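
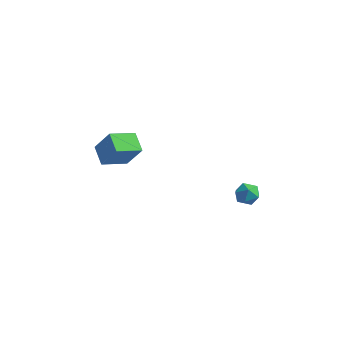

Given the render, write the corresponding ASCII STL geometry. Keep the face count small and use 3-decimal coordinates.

solid 
facet normal 0.135 0.164 0.977
outer loop
vertex 4.295 3.348 -3.009
vertex 3.501 2.975 -2.837
vertex 4.238 2.47 -2.854
endloop
endfacet
facet normal 0.760 0.065 0.647
outer loop
vertex 4.295 3.348 -3.009
vertex 4.238 2.47 -2.854
vertex 4.767 2.775 -3.506
endloop
endfacet
facet normal 0.819 0.558 0.134
outer loop
vertex 4.295 3.348 -3.009
vertex 4.767 2.775 -3.506
vertex 4.357 3.469 -3.893
endloop
endfacet
facet normal 0.229 0.962 0.148
outer loop
vertex 4.295 3.348 -3.009
vertex 4.357 3.469 -3.893
vertex 3.574 3.592 -3.479
endloop
endfacet
facet normal -0.193 0.718 0.668
outer loop
vertex 4.295 3.348 -3.009
vertex 3.574 3.592 -3.479
vertex 3.501 2.975 -2.837
endloop
endfacet
facet normal 0.745 -0.576 0.335
outer loop
vertex 4.767 2.775 -3.506
vertex 4.238 2.47 -2.854
vertex 4.266 2.048 -3.641
endloop
endfacet
facet normal -0.265 -0.416 0.870
outer loop
vertex 4.238 2.47 -2.854
vertex 3.501 2.975 -2.837
vertex 3.483 2.171 -3.227
endloop
endfacet
facet normal -0.796 0.479 0.370
outer loop
vertex 3.501 2.975 -2.837
vertex 3.574 3.592 -3.479
vertex 3.073 2.865 -3.614
endloop
endfacet
facet normal -0.113 0.874 -0.473
outer loop
vertex 3.574 3.592 -3.479
vertex 4.357 3.469 -3.893
vertex 3.602 3.17 -4.266
endloop
endfacet
facet normal 0.841 0.221 -0.494
outer loop
vertex 4.357 3.469 -3.893
vertex 4.767 2.775 -3.506
vertex 4.339 2.665 -4.283
endloop
endfacet
facet normal -0.229 -0.962 -0.148
outer loop
vertex 3.545 2.292 -4.111
vertex 4.266 2.048 -3.641
vertex 3.483 2.171 -3.227
endloop
endfacet
facet normal -0.819 -0.558 -0.134
outer loop
vertex 3.545 2.292 -4.111
vertex 3.483 2.171 -3.227
vertex 3.073 2.865 -3.614
endloop
endfacet
facet normal -0.760 -0.065 -0.647
outer loop
vertex 3.545 2.292 -4.111
vertex 3.073 2.865 -3.614
vertex 3.602 3.17 -4.266
endloop
endfacet
facet normal -0.135 -0.164 -0.977
outer loop
vertex 3.545 2.292 -4.111
vertex 3.602 3.17 -4.266
vertex 4.339 2.665 -4.283
endloop
endfacet
facet normal 0.193 -0.718 -0.668
outer loop
vertex 3.545 2.292 -4.111
vertex 4.339 2.665 -4.283
vertex 4.266 2.048 -3.641
endloop
endfacet
facet normal 0.113 -0.874 0.473
outer loop
vertex 3.483 2.171 -3.227
vertex 4.266 2.048 -3.641
vertex 4.238 2.47 -2.854
endloop
endfacet
facet normal -0.841 -0.221 0.494
outer loop
vertex 3.073 2.865 -3.614
vertex 3.483 2.171 -3.227
vertex 3.501 2.975 -2.837
endloop
endfacet
facet normal -0.745 0.576 -0.335
outer loop
vertex 3.602 3.17 -4.266
vertex 3.073 2.865 -3.614
vertex 3.574 3.592 -3.479
endloop
endfacet
facet normal 0.265 0.416 -0.870
outer loop
vertex 4.339 2.665 -4.283
vertex 3.602 3.17 -4.266
vertex 4.357 3.469 -3.893
endloop
endfacet
facet normal 0.796 -0.479 -0.370
outer loop
vertex 4.266 2.048 -3.641
vertex 4.339 2.665 -4.283
vertex 4.767 2.775 -3.506
endloop
endfacet
facet normal -0.711 0.499 0.496
outer loop
vertex -4.27 -0.047 0.288
vertex -3.513 1.565 -0.248
vertex -5.44 -0.052 -1.383
endloop
endfacet
facet normal -0.407 -0.867 0.288
outer loop
vertex -4.367 -0.805 -2.132
vertex -4.27 -0.047 0.288
vertex -5.44 -0.052 -1.383
endloop
endfacet
facet normal -0.711 0.499 0.496
outer loop
vertex -5.44 -0.052 -1.383
vertex -3.513 1.565 -0.248
vertex -4.683 1.56 -1.919
endloop
endfacet
facet normal -0.574 -0.003 -0.819
outer loop
vertex -4.683 1.56 -1.919
vertex -4.367 -0.805 -2.132
vertex -5.44 -0.052 -1.383
endloop
endfacet
facet normal 0.574 0.003 0.819
outer loop
vertex -4.27 -0.047 0.288
vertex -2.44 0.812 -0.997
vertex -3.513 1.565 -0.248
endloop
endfacet
facet normal -0.407 -0.867 0.288
outer loop
vertex -3.197 -0.8 -0.461
vertex -4.27 -0.047 0.288
vertex -4.367 -0.805 -2.132
endloop
endfacet
facet normal 0.574 0.003 0.819
outer loop
vertex -3.197 -0.8 -0.461
vertex -2.44 0.812 -0.997
vertex -4.27 -0.047 0.288
endloop
endfacet
facet normal 0.407 0.867 -0.288
outer loop
vertex -3.513 1.565 -0.248
vertex -2.44 0.812 -0.997
vertex -4.683 1.56 -1.919
endloop
endfacet
facet normal -0.574 -0.003 -0.819
outer loop
vertex -3.61 0.807 -2.668
vertex -4.367 -0.805 -2.132
vertex -4.683 1.56 -1.919
endloop
endfacet
facet normal 0.407 0.867 -0.288
outer loop
vertex -4.683 1.56 -1.919
vertex -2.44 0.812 -0.997
vertex -3.61 0.807 -2.668
endloop
endfacet
facet normal 0.711 -0.499 -0.496
outer loop
vertex -3.61 0.807 -2.668
vertex -3.197 -0.8 -0.461
vertex -4.367 -0.805 -2.132
endloop
endfacet
facet normal 0.711 -0.499 -0.496
outer loop
vertex -2.44 0.812 -0.997
vertex -3.197 -0.8 -0.461
vertex -3.61 0.807 -2.668
endloop
endfacet

endsolid


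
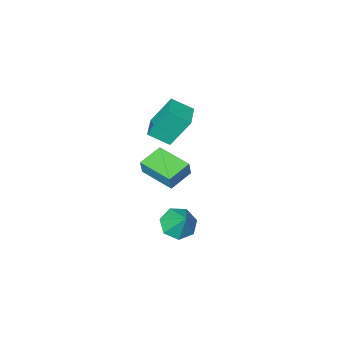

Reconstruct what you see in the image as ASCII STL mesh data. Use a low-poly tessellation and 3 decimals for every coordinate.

solid 
facet normal -0.408 0.315 0.857
outer loop
vertex 1.255 -4.478 4.442
vertex 2.032 -3.525 4.462
vertex 0.497 -3.847 3.849
endloop
endfacet
facet normal -0.632 -0.775 -0.017
outer loop
vertex 1.208 -4.395 2.358
vertex 1.255 -4.478 4.442
vertex 0.497 -3.847 3.849
endloop
endfacet
facet normal -0.408 0.315 0.857
outer loop
vertex 0.497 -3.847 3.849
vertex 2.032 -3.525 4.462
vertex 1.275 -2.894 3.869
endloop
endfacet
facet normal -0.658 0.548 -0.516
outer loop
vertex 1.275 -2.894 3.869
vertex 1.208 -4.395 2.358
vertex 0.497 -3.847 3.849
endloop
endfacet
facet normal 0.659 -0.548 0.516
outer loop
vertex 1.255 -4.478 4.442
vertex 2.743 -4.073 2.971
vertex 2.032 -3.525 4.462
endloop
endfacet
facet normal -0.633 -0.774 -0.017
outer loop
vertex 1.965 -5.026 2.951
vertex 1.255 -4.478 4.442
vertex 1.208 -4.395 2.358
endloop
endfacet
facet normal 0.659 -0.548 0.515
outer loop
vertex 1.965 -5.026 2.951
vertex 2.743 -4.073 2.971
vertex 1.255 -4.478 4.442
endloop
endfacet
facet normal 0.632 0.774 0.017
outer loop
vertex 2.032 -3.525 4.462
vertex 2.743 -4.073 2.971
vertex 1.275 -2.894 3.869
endloop
endfacet
facet normal -0.659 0.548 -0.515
outer loop
vertex 1.985 -3.442 2.378
vertex 1.208 -4.395 2.358
vertex 1.275 -2.894 3.869
endloop
endfacet
facet normal 0.632 0.775 0.016
outer loop
vertex 1.275 -2.894 3.869
vertex 2.743 -4.073 2.971
vertex 1.985 -3.442 2.378
endloop
endfacet
facet normal 0.408 -0.315 -0.857
outer loop
vertex 1.985 -3.442 2.378
vertex 1.965 -5.026 2.951
vertex 1.208 -4.395 2.358
endloop
endfacet
facet normal 0.408 -0.315 -0.857
outer loop
vertex 2.743 -4.073 2.971
vertex 1.965 -5.026 2.951
vertex 1.985 -3.442 2.378
endloop
endfacet
facet normal -0.944 -0.219 0.248
outer loop
vertex 1.651 -4.793 1.134
vertex 1.217 -3.117 0.961
vertex 1.475 -4.919 0.354
endloop
endfacet
facet normal 0.250 -0.963 0.099
outer loop
vertex 2.663 -4.643 0.039
vertex 1.651 -4.793 1.134
vertex 1.475 -4.919 0.354
endloop
endfacet
facet normal -0.943 -0.219 0.249
outer loop
vertex 1.475 -4.919 0.354
vertex 1.217 -3.117 0.961
vertex 1.04 -3.243 0.18
endloop
endfacet
facet normal -0.219 -0.157 -0.963
outer loop
vertex 1.04 -3.243 0.18
vertex 2.663 -4.643 0.039
vertex 1.475 -4.919 0.354
endloop
endfacet
facet normal 0.219 0.156 0.963
outer loop
vertex 1.651 -4.793 1.134
vertex 2.405 -2.841 0.646
vertex 1.217 -3.117 0.961
endloop
endfacet
facet normal 0.250 -0.963 0.099
outer loop
vertex 2.84 -4.517 0.82
vertex 1.651 -4.793 1.134
vertex 2.663 -4.643 0.039
endloop
endfacet
facet normal 0.218 0.157 0.963
outer loop
vertex 2.84 -4.517 0.82
vertex 2.405 -2.841 0.646
vertex 1.651 -4.793 1.134
endloop
endfacet
facet normal -0.250 0.963 -0.099
outer loop
vertex 1.217 -3.117 0.961
vertex 2.405 -2.841 0.646
vertex 1.04 -3.243 0.18
endloop
endfacet
facet normal -0.218 -0.156 -0.963
outer loop
vertex 2.229 -2.967 -0.134
vertex 2.663 -4.643 0.039
vertex 1.04 -3.243 0.18
endloop
endfacet
facet normal -0.250 0.963 -0.099
outer loop
vertex 1.04 -3.243 0.18
vertex 2.405 -2.841 0.646
vertex 2.229 -2.967 -0.134
endloop
endfacet
facet normal 0.943 0.219 -0.249
outer loop
vertex 2.229 -2.967 -0.134
vertex 2.84 -4.517 0.82
vertex 2.663 -4.643 0.039
endloop
endfacet
facet normal 0.944 0.219 -0.248
outer loop
vertex 2.405 -2.841 0.646
vertex 2.84 -4.517 0.82
vertex 2.229 -2.967 -0.134
endloop
endfacet
facet normal -0.108 -0.624 -0.774
outer loop
vertex 2.506 -1.955 -2.79
vertex 2.145 -2.538 -2.27
vertex 1.764 -1.912 -2.721
endloop
endfacet
facet normal 0.042 0.985 -0.165
outer loop
vertex 2.506 -1.955 -2.79
vertex 1.764 -1.912 -2.721
vertex 2.295 -1.682 -1.21
endloop
endfacet
facet normal -0.110 -0.624 -0.774
outer loop
vertex 1.764 -1.912 -2.721
vertex 2.145 -2.538 -2.27
vertex 1.309 -2.34 -2.311
endloop
endfacet
facet normal -0.630 0.770 0.104
outer loop
vertex 1.764 -1.912 -2.721
vertex 1.309 -2.34 -2.311
vertex 2.295 -1.682 -1.21
endloop
endfacet
facet normal -0.110 -0.624 -0.774
outer loop
vertex 1.309 -2.34 -2.311
vertex 2.145 -2.538 -2.27
vertex 1.485 -2.917 -1.871
endloop
endfacet
facet normal -0.787 0.204 0.583
outer loop
vertex 1.309 -2.34 -2.311
vertex 1.485 -2.917 -1.871
vertex 2.295 -1.682 -1.21
endloop
endfacet
facet normal -0.109 -0.624 -0.774
outer loop
vertex 1.485 -2.917 -1.871
vertex 2.145 -2.538 -2.27
vertex 2.157 -3.208 -1.731
endloop
endfacet
facet normal -0.311 -0.282 0.908
outer loop
vertex 1.485 -2.917 -1.871
vertex 2.157 -3.208 -1.731
vertex 2.295 -1.682 -1.21
endloop
endfacet
facet normal -0.109 -0.624 -0.774
outer loop
vertex 2.157 -3.208 -1.731
vertex 2.145 -2.538 -2.27
vertex 2.821 -2.994 -1.997
endloop
endfacet
facet normal 0.440 -0.326 0.837
outer loop
vertex 2.157 -3.208 -1.731
vertex 2.821 -2.994 -1.997
vertex 2.295 -1.682 -1.21
endloop
endfacet
facet normal -0.109 -0.624 -0.774
outer loop
vertex 2.821 -2.994 -1.997
vertex 2.145 -2.538 -2.27
vertex 2.976 -2.437 -2.468
endloop
endfacet
facet normal 0.900 0.107 0.423
outer loop
vertex 2.821 -2.994 -1.997
vertex 2.976 -2.437 -2.468
vertex 2.295 -1.682 -1.21
endloop
endfacet
facet normal -0.109 -0.623 -0.774
outer loop
vertex 2.976 -2.437 -2.468
vertex 2.145 -2.538 -2.27
vertex 2.506 -1.955 -2.79
endloop
endfacet
facet normal 0.723 0.690 -0.023
outer loop
vertex 2.976 -2.437 -2.468
vertex 2.506 -1.955 -2.79
vertex 2.295 -1.682 -1.21
endloop
endfacet

endsolid


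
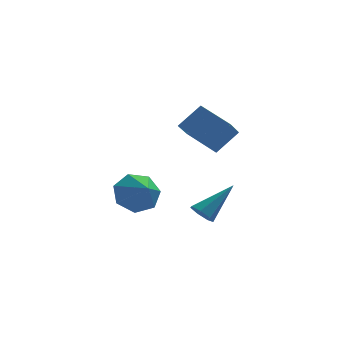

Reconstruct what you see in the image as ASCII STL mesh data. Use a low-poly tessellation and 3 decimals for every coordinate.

solid 
facet normal -0.666 -0.392 -0.635
outer loop
vertex 1.425 1.513 -2.061
vertex 0.978 1.692 -1.703
vertex 1.235 1.989 -2.156
endloop
endfacet
facet normal 0.807 0.212 -0.551
outer loop
vertex 1.425 1.513 -2.061
vertex 1.235 1.989 -2.156
vertex 2.262 2.448 -0.477
endloop
endfacet
facet normal -0.666 -0.392 -0.635
outer loop
vertex 1.235 1.989 -2.156
vertex 0.978 1.692 -1.703
vertex 0.852 2.241 -1.91
endloop
endfacet
facet normal 0.297 0.859 -0.417
outer loop
vertex 1.235 1.989 -2.156
vertex 0.852 2.241 -1.91
vertex 2.262 2.448 -0.477
endloop
endfacet
facet normal -0.665 -0.392 -0.636
outer loop
vertex 0.852 2.241 -1.91
vertex 0.978 1.692 -1.703
vertex 0.563 2.079 -1.508
endloop
endfacet
facet normal -0.302 0.940 0.161
outer loop
vertex 0.852 2.241 -1.91
vertex 0.563 2.079 -1.508
vertex 2.262 2.448 -0.477
endloop
endfacet
facet normal -0.665 -0.393 -0.635
outer loop
vertex 0.563 2.079 -1.508
vertex 0.978 1.692 -1.703
vertex 0.587 1.626 -1.253
endloop
endfacet
facet normal -0.538 0.392 0.746
outer loop
vertex 0.563 2.079 -1.508
vertex 0.587 1.626 -1.253
vertex 2.262 2.448 -0.477
endloop
endfacet
facet normal -0.666 -0.390 -0.636
outer loop
vertex 0.587 1.626 -1.253
vertex 0.978 1.692 -1.703
vertex 0.904 1.222 -1.337
endloop
endfacet
facet normal -0.234 -0.371 0.899
outer loop
vertex 0.587 1.626 -1.253
vertex 0.904 1.222 -1.337
vertex 2.262 2.448 -0.477
endloop
endfacet
facet normal -0.665 -0.391 -0.636
outer loop
vertex 0.904 1.222 -1.337
vertex 0.978 1.692 -1.703
vertex 1.277 1.172 -1.696
endloop
endfacet
facet normal 0.381 -0.775 0.504
outer loop
vertex 0.904 1.222 -1.337
vertex 1.277 1.172 -1.696
vertex 2.262 2.448 -0.477
endloop
endfacet
facet normal -0.666 -0.391 -0.635
outer loop
vertex 1.277 1.172 -1.696
vertex 0.978 1.692 -1.703
vertex 1.425 1.513 -2.061
endloop
endfacet
facet normal 0.844 -0.517 -0.141
outer loop
vertex 1.277 1.172 -1.696
vertex 1.425 1.513 -2.061
vertex 2.262 2.448 -0.477
endloop
endfacet
facet normal -0.666 -0.276 -0.693
outer loop
vertex 1.106 -0.116 2.658
vertex 0.029 0.79 3.332
vertex 1.492 0.925 1.873
endloop
endfacet
facet normal 0.690 -0.581 -0.431
outer loop
vertex 2.371 1.29 2.788
vertex 1.106 -0.116 2.658
vertex 1.492 0.925 1.873
endloop
endfacet
facet normal -0.666 -0.276 -0.693
outer loop
vertex 1.492 0.925 1.873
vertex 0.029 0.79 3.332
vertex 0.415 1.832 2.547
endloop
endfacet
facet normal 0.283 0.766 -0.578
outer loop
vertex 0.415 1.832 2.547
vertex 2.371 1.29 2.788
vertex 1.492 0.925 1.873
endloop
endfacet
facet normal -0.283 -0.766 0.577
outer loop
vertex 1.106 -0.116 2.658
vertex 0.908 1.155 4.247
vertex 0.029 0.79 3.332
endloop
endfacet
facet normal 0.690 -0.581 -0.432
outer loop
vertex 1.985 0.248 3.573
vertex 1.106 -0.116 2.658
vertex 2.371 1.29 2.788
endloop
endfacet
facet normal -0.284 -0.766 0.577
outer loop
vertex 1.985 0.248 3.573
vertex 0.908 1.155 4.247
vertex 1.106 -0.116 2.658
endloop
endfacet
facet normal -0.690 0.581 0.431
outer loop
vertex 0.029 0.79 3.332
vertex 0.908 1.155 4.247
vertex 0.415 1.832 2.547
endloop
endfacet
facet normal 0.283 0.766 -0.577
outer loop
vertex 1.294 2.196 3.462
vertex 2.371 1.29 2.788
vertex 0.415 1.832 2.547
endloop
endfacet
facet normal -0.690 0.581 0.432
outer loop
vertex 0.415 1.832 2.547
vertex 0.908 1.155 4.247
vertex 1.294 2.196 3.462
endloop
endfacet
facet normal 0.666 0.276 0.693
outer loop
vertex 1.294 2.196 3.462
vertex 1.985 0.248 3.573
vertex 2.371 1.29 2.788
endloop
endfacet
facet normal 0.666 0.276 0.693
outer loop
vertex 0.908 1.155 4.247
vertex 1.985 0.248 3.573
vertex 1.294 2.196 3.462
endloop
endfacet
facet normal -0.337 0.797 -0.502
outer loop
vertex -1.042 2.268 0.109
vertex -1.527 1.664 -0.524
vertex -1.856 2.064 0.332
endloop
endfacet
facet normal 0.264 0.001 0.965
outer loop
vertex -1.042 2.268 0.109
vertex -1.856 2.064 0.332
vertex -1.093 0.636 0.124
endloop
endfacet
facet normal -0.337 0.796 -0.502
outer loop
vertex -1.856 2.064 0.332
vertex -1.527 1.664 -0.524
vertex -2.422 1.559 -0.089
endloop
endfacet
facet normal -0.363 -0.322 0.874
outer loop
vertex -1.856 2.064 0.332
vertex -2.422 1.559 -0.089
vertex -1.093 0.636 0.124
endloop
endfacet
facet normal -0.337 0.797 -0.501
outer loop
vertex -2.422 1.559 -0.089
vertex -1.527 1.664 -0.524
vertex -2.315 1.133 -0.838
endloop
endfacet
facet normal -0.572 -0.745 0.342
outer loop
vertex -2.422 1.559 -0.089
vertex -2.315 1.133 -0.838
vertex -1.093 0.636 0.124
endloop
endfacet
facet normal -0.337 0.797 -0.502
outer loop
vertex -2.315 1.133 -0.838
vertex -1.527 1.664 -0.524
vertex -1.614 1.107 -1.35
endloop
endfacet
facet normal -0.204 -0.951 -0.232
outer loop
vertex -2.315 1.133 -0.838
vertex -1.614 1.107 -1.35
vertex -1.093 0.636 0.124
endloop
endfacet
facet normal -0.337 0.797 -0.502
outer loop
vertex -1.614 1.107 -1.35
vertex -1.527 1.664 -0.524
vertex -0.849 1.5 -1.24
endloop
endfacet
facet normal 0.462 -0.784 -0.414
outer loop
vertex -1.614 1.107 -1.35
vertex -0.849 1.5 -1.24
vertex -1.093 0.636 0.124
endloop
endfacet
facet normal -0.337 0.797 -0.502
outer loop
vertex -0.849 1.5 -1.24
vertex -1.527 1.664 -0.524
vertex -0.594 2.017 -0.59
endloop
endfacet
facet normal 0.926 -0.370 -0.069
outer loop
vertex -0.849 1.5 -1.24
vertex -0.594 2.017 -0.59
vertex -1.093 0.636 0.124
endloop
endfacet
facet normal -0.337 0.797 -0.502
outer loop
vertex -0.594 2.017 -0.59
vertex -1.527 1.664 -0.524
vertex -1.042 2.268 0.109
endloop
endfacet
facet normal 0.838 -0.021 0.545
outer loop
vertex -0.594 2.017 -0.59
vertex -1.042 2.268 0.109
vertex -1.093 0.636 0.124
endloop
endfacet

endsolid


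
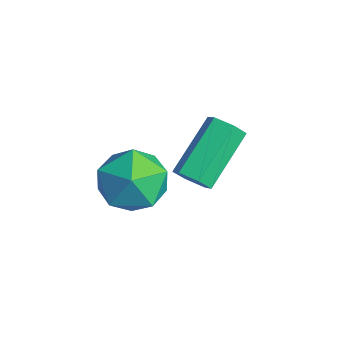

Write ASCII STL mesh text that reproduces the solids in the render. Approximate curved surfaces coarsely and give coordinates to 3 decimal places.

solid 
facet normal 0.114 0.991 0.070
outer loop
vertex 2.627 1.319 1.948
vertex 1.83 1.357 2.711
vertex 2.88 1.214 3.018
endloop
endfacet
facet normal 0.730 0.675 -0.106
outer loop
vertex 2.627 1.319 1.948
vertex 2.88 1.214 3.018
vertex 3.369 0.567 2.268
endloop
endfacet
facet normal 0.626 0.315 -0.713
outer loop
vertex 2.627 1.319 1.948
vertex 3.369 0.567 2.268
vertex 2.621 0.311 1.498
endloop
endfacet
facet normal -0.053 0.407 -0.912
outer loop
vertex 2.627 1.319 1.948
vertex 2.621 0.311 1.498
vertex 1.669 0.8 1.772
endloop
endfacet
facet normal -0.369 0.826 -0.427
outer loop
vertex 2.627 1.319 1.948
vertex 1.669 0.8 1.772
vertex 1.83 1.357 2.711
endloop
endfacet
facet normal 0.891 0.204 0.405
outer loop
vertex 3.369 0.567 2.268
vertex 2.88 1.214 3.018
vertex 3.031 0.14 3.228
endloop
endfacet
facet normal -0.105 0.715 0.691
outer loop
vertex 2.88 1.214 3.018
vertex 1.83 1.357 2.711
vertex 2.079 0.629 3.502
endloop
endfacet
facet normal -0.887 0.447 -0.113
outer loop
vertex 1.83 1.357 2.711
vertex 1.669 0.8 1.772
vertex 1.331 0.373 2.732
endloop
endfacet
facet normal -0.376 -0.228 -0.898
outer loop
vertex 1.669 0.8 1.772
vertex 2.621 0.311 1.498
vertex 1.82 -0.274 1.982
endloop
endfacet
facet normal 0.724 -0.379 -0.577
outer loop
vertex 2.621 0.311 1.498
vertex 3.369 0.567 2.268
vertex 2.87 -0.417 2.289
endloop
endfacet
facet normal 0.053 -0.407 0.912
outer loop
vertex 2.073 -0.379 3.052
vertex 3.031 0.14 3.228
vertex 2.079 0.629 3.502
endloop
endfacet
facet normal -0.626 -0.315 0.713
outer loop
vertex 2.073 -0.379 3.052
vertex 2.079 0.629 3.502
vertex 1.331 0.373 2.732
endloop
endfacet
facet normal -0.730 -0.675 0.106
outer loop
vertex 2.073 -0.379 3.052
vertex 1.331 0.373 2.732
vertex 1.82 -0.274 1.982
endloop
endfacet
facet normal -0.114 -0.991 -0.070
outer loop
vertex 2.073 -0.379 3.052
vertex 1.82 -0.274 1.982
vertex 2.87 -0.417 2.289
endloop
endfacet
facet normal 0.369 -0.826 0.427
outer loop
vertex 2.073 -0.379 3.052
vertex 2.87 -0.417 2.289
vertex 3.031 0.14 3.228
endloop
endfacet
facet normal 0.376 0.228 0.898
outer loop
vertex 2.079 0.629 3.502
vertex 3.031 0.14 3.228
vertex 2.88 1.214 3.018
endloop
endfacet
facet normal -0.724 0.379 0.577
outer loop
vertex 1.331 0.373 2.732
vertex 2.079 0.629 3.502
vertex 1.83 1.357 2.711
endloop
endfacet
facet normal -0.891 -0.204 -0.405
outer loop
vertex 1.82 -0.274 1.982
vertex 1.331 0.373 2.732
vertex 1.669 0.8 1.772
endloop
endfacet
facet normal 0.105 -0.715 -0.691
outer loop
vertex 2.87 -0.417 2.289
vertex 1.82 -0.274 1.982
vertex 2.621 0.311 1.498
endloop
endfacet
facet normal 0.887 -0.447 0.113
outer loop
vertex 3.031 0.14 3.228
vertex 2.87 -0.417 2.289
vertex 3.369 0.567 2.268
endloop
endfacet
facet normal 0.394 -0.724 -0.567
outer loop
vertex 2.859 2.12 2.19
vertex 2.399 2.158 1.822
vertex 2.878 2.49 1.731
endloop
endfacet
facet normal 0.918 0.289 0.271
outer loop
vertex 2.859 2.12 2.19
vertex 2.878 2.49 1.731
vertex 2.08 3.545 3.306
endloop
endfacet
facet normal 0.918 0.289 0.271
outer loop
vertex 2.08 3.545 3.306
vertex 2.878 2.49 1.731
vertex 2.099 3.915 2.847
endloop
endfacet
facet normal -0.396 0.723 0.566
outer loop
vertex 2.08 3.545 3.306
vertex 2.099 3.915 2.847
vertex 1.621 3.582 2.938
endloop
endfacet
facet normal 0.394 -0.724 -0.567
outer loop
vertex 2.878 2.49 1.731
vertex 2.399 2.158 1.822
vertex 2.418 2.528 1.363
endloop
endfacet
facet normal 0.487 0.688 -0.538
outer loop
vertex 2.878 2.49 1.731
vertex 2.418 2.528 1.363
vertex 2.099 3.915 2.847
endloop
endfacet
facet normal 0.487 0.688 -0.538
outer loop
vertex 2.099 3.915 2.847
vertex 2.418 2.528 1.363
vertex 1.64 3.952 2.479
endloop
endfacet
facet normal -0.396 0.723 0.566
outer loop
vertex 2.099 3.915 2.847
vertex 1.64 3.952 2.479
vertex 1.621 3.582 2.938
endloop
endfacet
facet normal 0.396 -0.723 -0.566
outer loop
vertex 2.418 2.528 1.363
vertex 2.399 2.158 1.822
vertex 1.94 2.195 1.454
endloop
endfacet
facet normal -0.432 0.398 -0.809
outer loop
vertex 2.418 2.528 1.363
vertex 1.94 2.195 1.454
vertex 1.64 3.952 2.479
endloop
endfacet
facet normal -0.430 0.399 -0.810
outer loop
vertex 1.64 3.952 2.479
vertex 1.94 2.195 1.454
vertex 1.161 3.62 2.57
endloop
endfacet
facet normal -0.394 0.724 0.567
outer loop
vertex 1.64 3.952 2.479
vertex 1.161 3.62 2.57
vertex 1.621 3.582 2.938
endloop
endfacet
facet normal 0.396 -0.723 -0.566
outer loop
vertex 1.94 2.195 1.454
vertex 2.399 2.158 1.822
vertex 1.921 1.825 1.913
endloop
endfacet
facet normal -0.918 -0.289 -0.271
outer loop
vertex 1.94 2.195 1.454
vertex 1.921 1.825 1.913
vertex 1.161 3.62 2.57
endloop
endfacet
facet normal -0.918 -0.289 -0.271
outer loop
vertex 1.161 3.62 2.57
vertex 1.921 1.825 1.913
vertex 1.142 3.25 3.029
endloop
endfacet
facet normal -0.394 0.724 0.567
outer loop
vertex 1.161 3.62 2.57
vertex 1.142 3.25 3.029
vertex 1.621 3.582 2.938
endloop
endfacet
facet normal 0.396 -0.723 -0.566
outer loop
vertex 1.921 1.825 1.913
vertex 2.399 2.158 1.822
vertex 2.38 1.788 2.281
endloop
endfacet
facet normal -0.487 -0.688 0.538
outer loop
vertex 1.921 1.825 1.913
vertex 2.38 1.788 2.281
vertex 1.142 3.25 3.029
endloop
endfacet
facet normal -0.487 -0.688 0.538
outer loop
vertex 1.142 3.25 3.029
vertex 2.38 1.788 2.281
vertex 1.602 3.212 3.397
endloop
endfacet
facet normal -0.394 0.724 0.567
outer loop
vertex 1.142 3.25 3.029
vertex 1.602 3.212 3.397
vertex 1.621 3.582 2.938
endloop
endfacet
facet normal 0.394 -0.724 -0.567
outer loop
vertex 2.38 1.788 2.281
vertex 2.399 2.158 1.822
vertex 2.859 2.12 2.19
endloop
endfacet
facet normal 0.430 -0.399 0.810
outer loop
vertex 2.38 1.788 2.281
vertex 2.859 2.12 2.19
vertex 1.602 3.212 3.397
endloop
endfacet
facet normal 0.431 -0.398 0.810
outer loop
vertex 1.602 3.212 3.397
vertex 2.859 2.12 2.19
vertex 2.08 3.545 3.306
endloop
endfacet
facet normal -0.396 0.723 0.566
outer loop
vertex 1.602 3.212 3.397
vertex 2.08 3.545 3.306
vertex 1.621 3.582 2.938
endloop
endfacet

endsolid


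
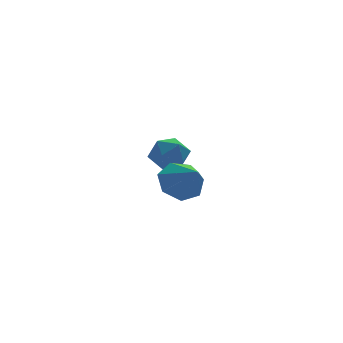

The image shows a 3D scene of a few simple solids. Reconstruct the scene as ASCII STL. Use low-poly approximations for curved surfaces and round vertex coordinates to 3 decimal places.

solid 
facet normal -0.186 0.775 -0.605
outer loop
vertex 2.765 -2.262 1.888
vertex 1.733 -2.428 1.992
vertex 2.36 -1.822 2.576
endloop
endfacet
facet normal 0.847 -0.047 0.529
outer loop
vertex 2.765 -2.262 1.888
vertex 2.36 -1.822 2.576
vertex 2.027 -3.652 2.948
endloop
endfacet
facet normal -0.185 0.775 -0.605
outer loop
vertex 2.36 -1.822 2.576
vertex 1.733 -2.428 1.992
vertex 1.484 -1.838 2.824
endloop
endfacet
facet normal 0.267 0.145 0.953
outer loop
vertex 2.36 -1.822 2.576
vertex 1.484 -1.838 2.824
vertex 2.027 -3.652 2.948
endloop
endfacet
facet normal -0.186 0.774 -0.605
outer loop
vertex 1.484 -1.838 2.824
vertex 1.733 -2.428 1.992
vertex 0.795 -2.299 2.445
endloop
endfacet
facet normal -0.443 -0.072 0.893
outer loop
vertex 1.484 -1.838 2.824
vertex 0.795 -2.299 2.445
vertex 2.027 -3.652 2.948
endloop
endfacet
facet normal -0.186 0.773 -0.606
outer loop
vertex 0.795 -2.299 2.445
vertex 1.733 -2.428 1.992
vertex 0.813 -2.858 1.726
endloop
endfacet
facet normal -0.747 -0.533 0.396
outer loop
vertex 0.795 -2.299 2.445
vertex 0.813 -2.858 1.726
vertex 2.027 -3.652 2.948
endloop
endfacet
facet normal -0.187 0.774 -0.605
outer loop
vertex 0.813 -2.858 1.726
vertex 1.733 -2.428 1.992
vertex 1.524 -3.093 1.206
endloop
endfacet
facet normal -0.417 -0.894 -0.166
outer loop
vertex 0.813 -2.858 1.726
vertex 1.524 -3.093 1.206
vertex 2.027 -3.652 2.948
endloop
endfacet
facet normal -0.185 0.774 -0.606
outer loop
vertex 1.524 -3.093 1.206
vertex 1.733 -2.428 1.992
vertex 2.392 -2.828 1.279
endloop
endfacet
facet normal 0.300 -0.880 -0.369
outer loop
vertex 1.524 -3.093 1.206
vertex 2.392 -2.828 1.279
vertex 2.027 -3.652 2.948
endloop
endfacet
facet normal -0.186 0.774 -0.606
outer loop
vertex 2.392 -2.828 1.279
vertex 1.733 -2.428 1.992
vertex 2.765 -2.262 1.888
endloop
endfacet
facet normal 0.862 -0.503 -0.060
outer loop
vertex 2.392 -2.828 1.279
vertex 2.765 -2.262 1.888
vertex 2.027 -3.652 2.948
endloop
endfacet
facet normal 0.083 0.014 0.996
outer loop
vertex 3.3 2.834 2.268
vertex 2.38 2.48 2.35
vertex 3.146 1.858 2.295
endloop
endfacet
facet normal 0.718 -0.094 0.690
outer loop
vertex 3.3 2.834 2.268
vertex 3.146 1.858 2.295
vertex 3.804 2.238 1.662
endloop
endfacet
facet normal 0.851 0.458 0.257
outer loop
vertex 3.3 2.834 2.268
vertex 3.804 2.238 1.662
vertex 3.444 3.095 1.326
endloop
endfacet
facet normal 0.298 0.907 0.297
outer loop
vertex 3.3 2.834 2.268
vertex 3.444 3.095 1.326
vertex 2.564 3.245 1.751
endloop
endfacet
facet normal -0.176 0.633 0.754
outer loop
vertex 3.3 2.834 2.268
vertex 2.564 3.245 1.751
vertex 2.38 2.48 2.35
endloop
endfacet
facet normal 0.672 -0.682 0.289
outer loop
vertex 3.804 2.238 1.662
vertex 3.146 1.858 2.295
vertex 3.196 1.515 1.369
endloop
endfacet
facet normal -0.356 -0.507 0.785
outer loop
vertex 3.146 1.858 2.295
vertex 2.38 2.48 2.35
vertex 2.316 1.665 1.794
endloop
endfacet
facet normal -0.776 0.494 0.392
outer loop
vertex 2.38 2.48 2.35
vertex 2.564 3.245 1.751
vertex 1.956 2.522 1.458
endloop
endfacet
facet normal -0.008 0.938 -0.348
outer loop
vertex 2.564 3.245 1.751
vertex 3.444 3.095 1.326
vertex 2.614 2.902 0.825
endloop
endfacet
facet normal 0.887 0.211 -0.412
outer loop
vertex 3.444 3.095 1.326
vertex 3.804 2.238 1.662
vertex 3.38 2.28 0.77
endloop
endfacet
facet normal -0.298 -0.907 -0.297
outer loop
vertex 2.46 1.926 0.852
vertex 3.196 1.515 1.369
vertex 2.316 1.665 1.794
endloop
endfacet
facet normal -0.851 -0.458 -0.257
outer loop
vertex 2.46 1.926 0.852
vertex 2.316 1.665 1.794
vertex 1.956 2.522 1.458
endloop
endfacet
facet normal -0.718 0.094 -0.690
outer loop
vertex 2.46 1.926 0.852
vertex 1.956 2.522 1.458
vertex 2.614 2.902 0.825
endloop
endfacet
facet normal -0.083 -0.014 -0.996
outer loop
vertex 2.46 1.926 0.852
vertex 2.614 2.902 0.825
vertex 3.38 2.28 0.77
endloop
endfacet
facet normal 0.176 -0.633 -0.754
outer loop
vertex 2.46 1.926 0.852
vertex 3.38 2.28 0.77
vertex 3.196 1.515 1.369
endloop
endfacet
facet normal 0.008 -0.938 0.348
outer loop
vertex 2.316 1.665 1.794
vertex 3.196 1.515 1.369
vertex 3.146 1.858 2.295
endloop
endfacet
facet normal -0.887 -0.211 0.412
outer loop
vertex 1.956 2.522 1.458
vertex 2.316 1.665 1.794
vertex 2.38 2.48 2.35
endloop
endfacet
facet normal -0.672 0.682 -0.289
outer loop
vertex 2.614 2.902 0.825
vertex 1.956 2.522 1.458
vertex 2.564 3.245 1.751
endloop
endfacet
facet normal 0.356 0.507 -0.785
outer loop
vertex 3.38 2.28 0.77
vertex 2.614 2.902 0.825
vertex 3.444 3.095 1.326
endloop
endfacet
facet normal 0.776 -0.494 -0.392
outer loop
vertex 3.196 1.515 1.369
vertex 3.38 2.28 0.77
vertex 3.804 2.238 1.662
endloop
endfacet

endsolid


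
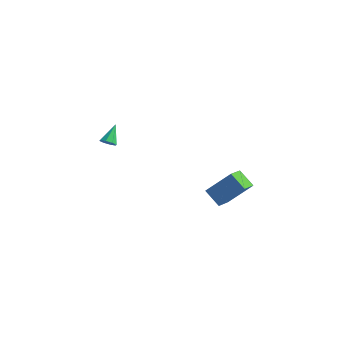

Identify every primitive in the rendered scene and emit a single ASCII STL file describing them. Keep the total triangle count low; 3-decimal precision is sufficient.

solid 
facet normal 0.141 -0.765 -0.629
outer loop
vertex -3.307 2.547 -0.537
vertex -3.718 2.69 -0.803
vertex -3.22 2.798 -0.823
endloop
endfacet
facet normal 0.860 0.224 0.458
outer loop
vertex -3.307 2.547 -0.537
vertex -3.22 2.798 -0.823
vertex -3.902 3.69 0.023
endloop
endfacet
facet normal 0.140 -0.764 -0.629
outer loop
vertex -3.22 2.798 -0.823
vertex -3.718 2.69 -0.803
vertex -3.425 2.986 -1.097
endloop
endfacet
facet normal 0.742 0.663 -0.101
outer loop
vertex -3.22 2.798 -0.823
vertex -3.425 2.986 -1.097
vertex -3.902 3.69 0.023
endloop
endfacet
facet normal 0.139 -0.764 -0.631
outer loop
vertex -3.425 2.986 -1.097
vertex -3.718 2.69 -0.803
vertex -3.802 3.001 -1.198
endloop
endfacet
facet normal 0.162 0.865 -0.475
outer loop
vertex -3.425 2.986 -1.097
vertex -3.802 3.001 -1.198
vertex -3.902 3.69 0.023
endloop
endfacet
facet normal 0.141 -0.763 -0.631
outer loop
vertex -3.802 3.001 -1.198
vertex -3.718 2.69 -0.803
vertex -4.129 2.833 -1.068
endloop
endfacet
facet normal -0.543 0.712 -0.446
outer loop
vertex -3.802 3.001 -1.198
vertex -4.129 2.833 -1.068
vertex -3.902 3.69 0.023
endloop
endfacet
facet normal 0.141 -0.764 -0.630
outer loop
vertex -4.129 2.833 -1.068
vertex -3.718 2.69 -0.803
vertex -4.216 2.581 -0.782
endloop
endfacet
facet normal -0.955 0.294 -0.032
outer loop
vertex -4.129 2.833 -1.068
vertex -4.216 2.581 -0.782
vertex -3.902 3.69 0.023
endloop
endfacet
facet normal 0.140 -0.763 -0.631
outer loop
vertex -4.216 2.581 -0.782
vertex -3.718 2.69 -0.803
vertex -4.011 2.393 -0.509
endloop
endfacet
facet normal -0.837 -0.146 0.528
outer loop
vertex -4.216 2.581 -0.782
vertex -4.011 2.393 -0.509
vertex -3.902 3.69 0.023
endloop
endfacet
facet normal 0.142 -0.764 -0.630
outer loop
vertex -4.011 2.393 -0.509
vertex -3.718 2.69 -0.803
vertex -3.634 2.379 -0.407
endloop
endfacet
facet normal -0.257 -0.348 0.902
outer loop
vertex -4.011 2.393 -0.509
vertex -3.634 2.379 -0.407
vertex -3.902 3.69 0.023
endloop
endfacet
facet normal 0.142 -0.764 -0.630
outer loop
vertex -3.634 2.379 -0.407
vertex -3.718 2.69 -0.803
vertex -3.307 2.547 -0.537
endloop
endfacet
facet normal 0.447 -0.195 0.873
outer loop
vertex -3.634 2.379 -0.407
vertex -3.307 2.547 -0.537
vertex -3.902 3.69 0.023
endloop
endfacet
facet normal -0.553 -0.473 -0.686
outer loop
vertex 3.836 2.211 -2.266
vertex 2.853 2.402 -1.605
vertex 3.618 3.459 -2.951
endloop
endfacet
facet normal 0.819 -0.159 -0.551
outer loop
vertex 4.647 4.338 -1.675
vertex 3.836 2.211 -2.266
vertex 3.618 3.459 -2.951
endloop
endfacet
facet normal -0.553 -0.473 -0.686
outer loop
vertex 3.618 3.459 -2.951
vertex 2.853 2.402 -1.605
vertex 2.635 3.65 -2.29
endloop
endfacet
facet normal -0.151 0.867 -0.475
outer loop
vertex 2.635 3.65 -2.29
vertex 4.647 4.338 -1.675
vertex 3.618 3.459 -2.951
endloop
endfacet
facet normal 0.151 -0.867 0.475
outer loop
vertex 3.836 2.211 -2.266
vertex 3.882 3.281 -0.329
vertex 2.853 2.402 -1.605
endloop
endfacet
facet normal 0.819 -0.159 -0.551
outer loop
vertex 4.865 3.09 -0.99
vertex 3.836 2.211 -2.266
vertex 4.647 4.338 -1.675
endloop
endfacet
facet normal 0.151 -0.867 0.475
outer loop
vertex 4.865 3.09 -0.99
vertex 3.882 3.281 -0.329
vertex 3.836 2.211 -2.266
endloop
endfacet
facet normal -0.819 0.159 0.551
outer loop
vertex 2.853 2.402 -1.605
vertex 3.882 3.281 -0.329
vertex 2.635 3.65 -2.29
endloop
endfacet
facet normal -0.151 0.867 -0.475
outer loop
vertex 3.664 4.529 -1.014
vertex 4.647 4.338 -1.675
vertex 2.635 3.65 -2.29
endloop
endfacet
facet normal -0.819 0.159 0.551
outer loop
vertex 2.635 3.65 -2.29
vertex 3.882 3.281 -0.329
vertex 3.664 4.529 -1.014
endloop
endfacet
facet normal 0.553 0.473 0.686
outer loop
vertex 3.664 4.529 -1.014
vertex 4.865 3.09 -0.99
vertex 4.647 4.338 -1.675
endloop
endfacet
facet normal 0.553 0.473 0.686
outer loop
vertex 3.882 3.281 -0.329
vertex 4.865 3.09 -0.99
vertex 3.664 4.529 -1.014
endloop
endfacet

endsolid


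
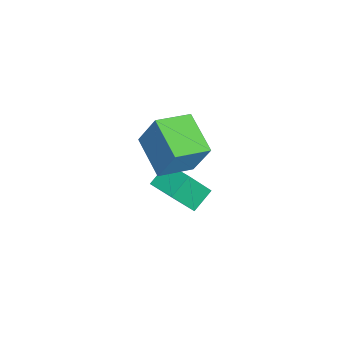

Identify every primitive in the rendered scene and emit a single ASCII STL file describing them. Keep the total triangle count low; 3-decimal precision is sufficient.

solid 
facet normal -0.785 -0.492 0.376
outer loop
vertex -0.046 -0.185 5.452
vertex -1.095 1.184 5.053
vertex -0.393 -0.957 3.718
endloop
endfacet
facet normal 0.593 -0.773 0.226
outer loop
vertex 1.255 0.076 2.927
vertex -0.046 -0.185 5.452
vertex -0.393 -0.957 3.718
endloop
endfacet
facet normal -0.785 -0.492 0.377
outer loop
vertex -0.393 -0.957 3.718
vertex -1.095 1.184 5.053
vertex -1.443 0.411 3.319
endloop
endfacet
facet normal -0.180 -0.400 -0.898
outer loop
vertex -1.443 0.411 3.319
vertex 1.255 0.076 2.927
vertex -0.393 -0.957 3.718
endloop
endfacet
facet normal 0.180 0.400 0.899
outer loop
vertex -0.046 -0.185 5.452
vertex 0.553 2.217 4.262
vertex -1.095 1.184 5.053
endloop
endfacet
facet normal 0.593 -0.773 0.226
outer loop
vertex 1.603 0.849 4.661
vertex -0.046 -0.185 5.452
vertex 1.255 0.076 2.927
endloop
endfacet
facet normal 0.180 0.400 0.899
outer loop
vertex 1.603 0.849 4.661
vertex 0.553 2.217 4.262
vertex -0.046 -0.185 5.452
endloop
endfacet
facet normal -0.593 0.773 -0.226
outer loop
vertex -1.095 1.184 5.053
vertex 0.553 2.217 4.262
vertex -1.443 0.411 3.319
endloop
endfacet
facet normal -0.180 -0.400 -0.899
outer loop
vertex 0.206 1.445 2.528
vertex 1.255 0.076 2.927
vertex -1.443 0.411 3.319
endloop
endfacet
facet normal -0.593 0.773 -0.226
outer loop
vertex -1.443 0.411 3.319
vertex 0.553 2.217 4.262
vertex 0.206 1.445 2.528
endloop
endfacet
facet normal 0.785 0.492 -0.377
outer loop
vertex 0.206 1.445 2.528
vertex 1.603 0.849 4.661
vertex 1.255 0.076 2.927
endloop
endfacet
facet normal 0.785 0.493 -0.376
outer loop
vertex 0.553 2.217 4.262
vertex 1.603 0.849 4.661
vertex 0.206 1.445 2.528
endloop
endfacet
facet normal -0.317 0.485 -0.815
outer loop
vertex -2.587 0.974 -0.963
vertex -1.556 2.051 -0.723
vertex -1.744 0.327 -1.677
endloop
endfacet
facet normal -0.682 -0.713 -0.159
outer loop
vertex -1.144 -0.591 -0.137
vertex -2.587 0.974 -0.963
vertex -1.744 0.327 -1.677
endloop
endfacet
facet normal -0.317 0.485 -0.815
outer loop
vertex -1.744 0.327 -1.677
vertex -1.556 2.051 -0.723
vertex -0.713 1.404 -1.437
endloop
endfacet
facet normal 0.658 -0.506 -0.558
outer loop
vertex -0.713 1.404 -1.437
vertex -1.144 -0.591 -0.137
vertex -1.744 0.327 -1.677
endloop
endfacet
facet normal -0.658 0.506 0.558
outer loop
vertex -2.587 0.974 -0.963
vertex -0.956 1.133 0.817
vertex -1.556 2.051 -0.723
endloop
endfacet
facet normal -0.682 -0.713 -0.159
outer loop
vertex -1.987 0.056 0.577
vertex -2.587 0.974 -0.963
vertex -1.144 -0.591 -0.137
endloop
endfacet
facet normal -0.658 0.506 0.558
outer loop
vertex -1.987 0.056 0.577
vertex -0.956 1.133 0.817
vertex -2.587 0.974 -0.963
endloop
endfacet
facet normal 0.682 0.713 0.159
outer loop
vertex -1.556 2.051 -0.723
vertex -0.956 1.133 0.817
vertex -0.713 1.404 -1.437
endloop
endfacet
facet normal 0.658 -0.506 -0.558
outer loop
vertex -0.113 0.486 0.103
vertex -1.144 -0.591 -0.137
vertex -0.713 1.404 -1.437
endloop
endfacet
facet normal 0.682 0.713 0.159
outer loop
vertex -0.713 1.404 -1.437
vertex -0.956 1.133 0.817
vertex -0.113 0.486 0.103
endloop
endfacet
facet normal 0.317 -0.485 0.815
outer loop
vertex -0.113 0.486 0.103
vertex -1.987 0.056 0.577
vertex -1.144 -0.591 -0.137
endloop
endfacet
facet normal 0.317 -0.485 0.815
outer loop
vertex -0.956 1.133 0.817
vertex -1.987 0.056 0.577
vertex -0.113 0.486 0.103
endloop
endfacet

endsolid


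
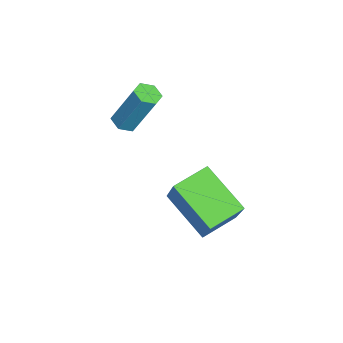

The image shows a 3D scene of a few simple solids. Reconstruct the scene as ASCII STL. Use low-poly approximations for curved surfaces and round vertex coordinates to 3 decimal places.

solid 
facet normal -0.579 -0.160 -0.800
outer loop
vertex 2.214 -2.581 -0.912
vertex 1.346 -1.48 -0.504
vertex 3.404 -1.225 -2.044
endloop
endfacet
facet normal 0.594 -0.754 -0.279
outer loop
vertex 4.654 -0.88 -0.316
vertex 2.214 -2.581 -0.912
vertex 3.404 -1.225 -2.044
endloop
endfacet
facet normal -0.579 -0.159 -0.800
outer loop
vertex 3.404 -1.225 -2.044
vertex 1.346 -1.48 -0.504
vertex 2.537 -0.123 -1.636
endloop
endfacet
facet normal 0.559 0.637 -0.531
outer loop
vertex 2.537 -0.123 -1.636
vertex 4.654 -0.88 -0.316
vertex 3.404 -1.225 -2.044
endloop
endfacet
facet normal -0.558 -0.637 0.531
outer loop
vertex 2.214 -2.581 -0.912
vertex 2.596 -1.135 1.224
vertex 1.346 -1.48 -0.504
endloop
endfacet
facet normal 0.594 -0.754 -0.279
outer loop
vertex 3.463 -2.237 0.816
vertex 2.214 -2.581 -0.912
vertex 4.654 -0.88 -0.316
endloop
endfacet
facet normal -0.559 -0.637 0.531
outer loop
vertex 3.463 -2.237 0.816
vertex 2.596 -1.135 1.224
vertex 2.214 -2.581 -0.912
endloop
endfacet
facet normal -0.594 0.754 0.279
outer loop
vertex 1.346 -1.48 -0.504
vertex 2.596 -1.135 1.224
vertex 2.537 -0.123 -1.636
endloop
endfacet
facet normal 0.559 0.637 -0.531
outer loop
vertex 3.786 0.221 0.092
vertex 4.654 -0.88 -0.316
vertex 2.537 -0.123 -1.636
endloop
endfacet
facet normal -0.594 0.754 0.279
outer loop
vertex 2.537 -0.123 -1.636
vertex 2.596 -1.135 1.224
vertex 3.786 0.221 0.092
endloop
endfacet
facet normal 0.578 0.160 0.800
outer loop
vertex 3.786 0.221 0.092
vertex 3.463 -2.237 0.816
vertex 4.654 -0.88 -0.316
endloop
endfacet
facet normal 0.579 0.159 0.800
outer loop
vertex 2.596 -1.135 1.224
vertex 3.463 -2.237 0.816
vertex 3.786 0.221 0.092
endloop
endfacet
facet normal -0.157 -0.420 -0.894
outer loop
vertex 0.921 -3.895 1.481
vertex 0.528 -4.212 1.699
vertex 0.4 -3.719 1.49
endloop
endfacet
facet normal 0.279 0.850 -0.447
outer loop
vertex 0.921 -3.895 1.481
vertex 0.4 -3.719 1.49
vertex 1.246 -3.032 3.323
endloop
endfacet
facet normal 0.279 0.850 -0.447
outer loop
vertex 1.246 -3.032 3.323
vertex 0.4 -3.719 1.49
vertex 0.725 -2.856 3.332
endloop
endfacet
facet normal 0.157 0.420 0.894
outer loop
vertex 1.246 -3.032 3.323
vertex 0.725 -2.856 3.332
vertex 0.852 -3.348 3.541
endloop
endfacet
facet normal -0.158 -0.420 -0.894
outer loop
vertex 0.4 -3.719 1.49
vertex 0.528 -4.212 1.699
vertex 0.007 -4.035 1.708
endloop
endfacet
facet normal -0.681 0.702 -0.209
outer loop
vertex 0.4 -3.719 1.49
vertex 0.007 -4.035 1.708
vertex 0.725 -2.856 3.332
endloop
endfacet
facet normal -0.680 0.703 -0.210
outer loop
vertex 0.725 -2.856 3.332
vertex 0.007 -4.035 1.708
vertex 0.331 -3.172 3.55
endloop
endfacet
facet normal 0.157 0.420 0.894
outer loop
vertex 0.725 -2.856 3.332
vertex 0.331 -3.172 3.55
vertex 0.852 -3.348 3.541
endloop
endfacet
facet normal -0.158 -0.420 -0.894
outer loop
vertex 0.007 -4.035 1.708
vertex 0.528 -4.212 1.699
vertex 0.134 -4.528 1.917
endloop
endfacet
facet normal -0.960 -0.147 0.238
outer loop
vertex 0.007 -4.035 1.708
vertex 0.134 -4.528 1.917
vertex 0.331 -3.172 3.55
endloop
endfacet
facet normal -0.960 -0.148 0.239
outer loop
vertex 0.331 -3.172 3.55
vertex 0.134 -4.528 1.917
vertex 0.459 -3.665 3.759
endloop
endfacet
facet normal 0.157 0.420 0.894
outer loop
vertex 0.331 -3.172 3.55
vertex 0.459 -3.665 3.759
vertex 0.852 -3.348 3.541
endloop
endfacet
facet normal -0.157 -0.420 -0.894
outer loop
vertex 0.134 -4.528 1.917
vertex 0.528 -4.212 1.699
vertex 0.655 -4.704 1.908
endloop
endfacet
facet normal -0.279 -0.850 0.447
outer loop
vertex 0.134 -4.528 1.917
vertex 0.655 -4.704 1.908
vertex 0.459 -3.665 3.759
endloop
endfacet
facet normal -0.279 -0.850 0.447
outer loop
vertex 0.459 -3.665 3.759
vertex 0.655 -4.704 1.908
vertex 0.98 -3.841 3.75
endloop
endfacet
facet normal 0.157 0.420 0.894
outer loop
vertex 0.459 -3.665 3.759
vertex 0.98 -3.841 3.75
vertex 0.852 -3.348 3.541
endloop
endfacet
facet normal -0.157 -0.420 -0.894
outer loop
vertex 0.655 -4.704 1.908
vertex 0.528 -4.212 1.699
vertex 1.049 -4.388 1.69
endloop
endfacet
facet normal 0.680 -0.703 0.209
outer loop
vertex 0.655 -4.704 1.908
vertex 1.049 -4.388 1.69
vertex 0.98 -3.841 3.75
endloop
endfacet
facet normal 0.681 -0.702 0.209
outer loop
vertex 0.98 -3.841 3.75
vertex 1.049 -4.388 1.69
vertex 1.373 -3.525 3.532
endloop
endfacet
facet normal 0.158 0.420 0.894
outer loop
vertex 0.98 -3.841 3.75
vertex 1.373 -3.525 3.532
vertex 0.852 -3.348 3.541
endloop
endfacet
facet normal -0.157 -0.420 -0.894
outer loop
vertex 1.049 -4.388 1.69
vertex 0.528 -4.212 1.699
vertex 0.921 -3.895 1.481
endloop
endfacet
facet normal 0.960 0.148 -0.238
outer loop
vertex 1.049 -4.388 1.69
vertex 0.921 -3.895 1.481
vertex 1.373 -3.525 3.532
endloop
endfacet
facet normal 0.960 0.146 -0.238
outer loop
vertex 1.373 -3.525 3.532
vertex 0.921 -3.895 1.481
vertex 1.246 -3.032 3.323
endloop
endfacet
facet normal 0.158 0.420 0.894
outer loop
vertex 1.373 -3.525 3.532
vertex 1.246 -3.032 3.323
vertex 0.852 -3.348 3.541
endloop
endfacet

endsolid


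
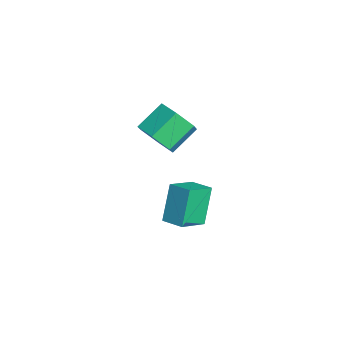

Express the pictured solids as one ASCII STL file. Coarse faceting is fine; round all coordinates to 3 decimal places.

solid 
facet normal -0.426 0.269 0.864
outer loop
vertex 1.752 2.464 -1.429
vertex 2.436 2.988 -1.255
vertex 1.188 3.386 -1.994
endloop
endfacet
facet normal -0.778 -0.597 -0.198
outer loop
vertex 1.844 2.972 -3.325
vertex 1.752 2.464 -1.429
vertex 1.188 3.386 -1.994
endloop
endfacet
facet normal -0.426 0.269 0.864
outer loop
vertex 1.188 3.386 -1.994
vertex 2.436 2.988 -1.255
vertex 1.873 3.911 -1.82
endloop
endfacet
facet normal -0.462 0.756 -0.463
outer loop
vertex 1.873 3.911 -1.82
vertex 1.844 2.972 -3.325
vertex 1.188 3.386 -1.994
endloop
endfacet
facet normal 0.462 -0.757 0.463
outer loop
vertex 1.752 2.464 -1.429
vertex 3.092 2.574 -2.586
vertex 2.436 2.988 -1.255
endloop
endfacet
facet normal -0.779 -0.596 -0.197
outer loop
vertex 2.407 2.049 -2.76
vertex 1.752 2.464 -1.429
vertex 1.844 2.972 -3.325
endloop
endfacet
facet normal 0.462 -0.756 0.463
outer loop
vertex 2.407 2.049 -2.76
vertex 3.092 2.574 -2.586
vertex 1.752 2.464 -1.429
endloop
endfacet
facet normal 0.778 0.596 0.198
outer loop
vertex 2.436 2.988 -1.255
vertex 3.092 2.574 -2.586
vertex 1.873 3.911 -1.82
endloop
endfacet
facet normal -0.462 0.757 -0.463
outer loop
vertex 2.528 3.496 -3.151
vertex 1.844 2.972 -3.325
vertex 1.873 3.911 -1.82
endloop
endfacet
facet normal 0.778 0.597 0.197
outer loop
vertex 1.873 3.911 -1.82
vertex 3.092 2.574 -2.586
vertex 2.528 3.496 -3.151
endloop
endfacet
facet normal 0.426 -0.269 -0.864
outer loop
vertex 2.528 3.496 -3.151
vertex 2.407 2.049 -2.76
vertex 1.844 2.972 -3.325
endloop
endfacet
facet normal 0.426 -0.269 -0.864
outer loop
vertex 3.092 2.574 -2.586
vertex 2.407 2.049 -2.76
vertex 2.528 3.496 -3.151
endloop
endfacet
facet normal 0.363 -0.751 -0.552
outer loop
vertex 2.466 2.299 1.106
vertex 1.705 1.974 1.048
vertex 1.968 2.519 0.48
endloop
endfacet
facet normal 0.713 0.604 -0.355
outer loop
vertex 2.466 2.299 1.106
vertex 1.968 2.519 0.48
vertex 2.017 3.231 1.79
endloop
endfacet
facet normal 0.713 0.604 -0.355
outer loop
vertex 2.017 3.231 1.79
vertex 1.968 2.519 0.48
vertex 1.519 3.45 1.163
endloop
endfacet
facet normal -0.363 0.752 0.551
outer loop
vertex 2.017 3.231 1.79
vertex 1.519 3.45 1.163
vertex 1.255 2.906 1.732
endloop
endfacet
facet normal 0.363 -0.751 -0.552
outer loop
vertex 1.968 2.519 0.48
vertex 1.705 1.974 1.048
vertex 1.207 2.194 0.422
endloop
endfacet
facet normal -0.163 0.531 -0.831
outer loop
vertex 1.968 2.519 0.48
vertex 1.207 2.194 0.422
vertex 1.519 3.45 1.163
endloop
endfacet
facet normal -0.163 0.531 -0.831
outer loop
vertex 1.519 3.45 1.163
vertex 1.207 2.194 0.422
vertex 0.757 3.125 1.105
endloop
endfacet
facet normal -0.363 0.752 0.551
outer loop
vertex 1.519 3.45 1.163
vertex 0.757 3.125 1.105
vertex 1.255 2.906 1.732
endloop
endfacet
facet normal 0.362 -0.751 -0.552
outer loop
vertex 1.207 2.194 0.422
vertex 1.705 1.974 1.048
vertex 0.943 1.649 0.99
endloop
endfacet
facet normal -0.876 -0.073 -0.477
outer loop
vertex 1.207 2.194 0.422
vertex 0.943 1.649 0.99
vertex 0.757 3.125 1.105
endloop
endfacet
facet normal -0.877 -0.073 -0.475
outer loop
vertex 0.757 3.125 1.105
vertex 0.943 1.649 0.99
vertex 0.494 2.581 1.674
endloop
endfacet
facet normal -0.363 0.752 0.551
outer loop
vertex 0.757 3.125 1.105
vertex 0.494 2.581 1.674
vertex 1.255 2.906 1.732
endloop
endfacet
facet normal 0.363 -0.752 -0.551
outer loop
vertex 0.943 1.649 0.99
vertex 1.705 1.974 1.048
vertex 1.441 1.43 1.617
endloop
endfacet
facet normal -0.713 -0.604 0.355
outer loop
vertex 0.943 1.649 0.99
vertex 1.441 1.43 1.617
vertex 0.494 2.581 1.674
endloop
endfacet
facet normal -0.713 -0.604 0.355
outer loop
vertex 0.494 2.581 1.674
vertex 1.441 1.43 1.617
vertex 0.992 2.361 2.3
endloop
endfacet
facet normal -0.363 0.751 0.552
outer loop
vertex 0.494 2.581 1.674
vertex 0.992 2.361 2.3
vertex 1.255 2.906 1.732
endloop
endfacet
facet normal 0.363 -0.752 -0.551
outer loop
vertex 1.441 1.43 1.617
vertex 1.705 1.974 1.048
vertex 2.203 1.755 1.675
endloop
endfacet
facet normal 0.163 -0.531 0.831
outer loop
vertex 1.441 1.43 1.617
vertex 2.203 1.755 1.675
vertex 0.992 2.361 2.3
endloop
endfacet
facet normal 0.163 -0.531 0.831
outer loop
vertex 0.992 2.361 2.3
vertex 2.203 1.755 1.675
vertex 1.753 2.686 2.358
endloop
endfacet
facet normal -0.363 0.751 0.552
outer loop
vertex 0.992 2.361 2.3
vertex 1.753 2.686 2.358
vertex 1.255 2.906 1.732
endloop
endfacet
facet normal 0.363 -0.752 -0.551
outer loop
vertex 2.203 1.755 1.675
vertex 1.705 1.974 1.048
vertex 2.466 2.299 1.106
endloop
endfacet
facet normal 0.876 0.074 0.476
outer loop
vertex 2.203 1.755 1.675
vertex 2.466 2.299 1.106
vertex 1.753 2.686 2.358
endloop
endfacet
facet normal 0.876 0.072 0.477
outer loop
vertex 1.753 2.686 2.358
vertex 2.466 2.299 1.106
vertex 2.017 3.231 1.79
endloop
endfacet
facet normal -0.362 0.751 0.552
outer loop
vertex 1.753 2.686 2.358
vertex 2.017 3.231 1.79
vertex 1.255 2.906 1.732
endloop
endfacet

endsolid


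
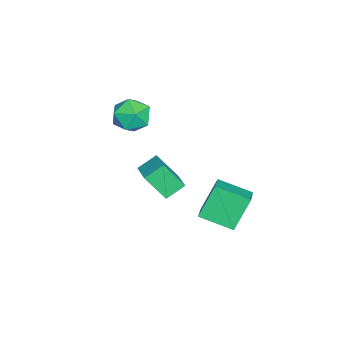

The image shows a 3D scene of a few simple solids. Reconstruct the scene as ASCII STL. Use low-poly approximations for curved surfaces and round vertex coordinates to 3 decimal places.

solid 
facet normal -0.843 -0.440 -0.310
outer loop
vertex 1.943 -0.717 0.967
vertex 1.896 0.154 -0.141
vertex 2.464 -1.35 0.448
endloop
endfacet
facet normal 0.034 -0.617 0.786
outer loop
vertex 3.644 -0.734 0.881
vertex 1.943 -0.717 0.967
vertex 2.464 -1.35 0.448
endloop
endfacet
facet normal -0.843 -0.440 -0.310
outer loop
vertex 2.464 -1.35 0.448
vertex 1.896 0.154 -0.141
vertex 2.417 -0.479 -0.66
endloop
endfacet
facet normal 0.537 -0.652 -0.535
outer loop
vertex 2.417 -0.479 -0.66
vertex 3.644 -0.734 0.881
vertex 2.464 -1.35 0.448
endloop
endfacet
facet normal -0.537 0.652 0.535
outer loop
vertex 1.943 -0.717 0.967
vertex 3.076 0.77 0.292
vertex 1.896 0.154 -0.141
endloop
endfacet
facet normal 0.034 -0.617 0.786
outer loop
vertex 3.123 -0.101 1.4
vertex 1.943 -0.717 0.967
vertex 3.644 -0.734 0.881
endloop
endfacet
facet normal -0.537 0.652 0.535
outer loop
vertex 3.123 -0.101 1.4
vertex 3.076 0.77 0.292
vertex 1.943 -0.717 0.967
endloop
endfacet
facet normal -0.034 0.617 -0.786
outer loop
vertex 1.896 0.154 -0.141
vertex 3.076 0.77 0.292
vertex 2.417 -0.479 -0.66
endloop
endfacet
facet normal 0.537 -0.652 -0.535
outer loop
vertex 3.597 0.137 -0.227
vertex 3.644 -0.734 0.881
vertex 2.417 -0.479 -0.66
endloop
endfacet
facet normal -0.034 0.617 -0.786
outer loop
vertex 2.417 -0.479 -0.66
vertex 3.076 0.77 0.292
vertex 3.597 0.137 -0.227
endloop
endfacet
facet normal 0.843 0.440 0.310
outer loop
vertex 3.597 0.137 -0.227
vertex 3.123 -0.101 1.4
vertex 3.644 -0.734 0.881
endloop
endfacet
facet normal 0.843 0.440 0.310
outer loop
vertex 3.076 0.77 0.292
vertex 3.123 -0.101 1.4
vertex 3.597 0.137 -0.227
endloop
endfacet
facet normal -0.413 0.309 0.857
outer loop
vertex 1.556 1.621 -0.768
vertex 1.554 3.097 -1.302
vertex 0.445 1.448 -1.241
endloop
endfacet
facet normal 0.002 -0.941 0.340
outer loop
vertex 1.146 0.923 -2.698
vertex 1.556 1.621 -0.768
vertex 0.445 1.448 -1.241
endloop
endfacet
facet normal -0.413 0.309 0.857
outer loop
vertex 0.445 1.448 -1.241
vertex 1.554 3.097 -1.302
vertex 0.443 2.925 -1.775
endloop
endfacet
facet normal -0.911 -0.141 -0.387
outer loop
vertex 0.443 2.925 -1.775
vertex 1.146 0.923 -2.698
vertex 0.445 1.448 -1.241
endloop
endfacet
facet normal 0.911 0.141 0.387
outer loop
vertex 1.556 1.621 -0.768
vertex 2.255 2.572 -2.759
vertex 1.554 3.097 -1.302
endloop
endfacet
facet normal 0.001 -0.940 0.340
outer loop
vertex 2.257 1.095 -2.225
vertex 1.556 1.621 -0.768
vertex 1.146 0.923 -2.698
endloop
endfacet
facet normal 0.911 0.141 0.387
outer loop
vertex 2.257 1.095 -2.225
vertex 2.255 2.572 -2.759
vertex 1.556 1.621 -0.768
endloop
endfacet
facet normal -0.001 0.941 -0.339
outer loop
vertex 1.554 3.097 -1.302
vertex 2.255 2.572 -2.759
vertex 0.443 2.925 -1.775
endloop
endfacet
facet normal -0.911 -0.141 -0.387
outer loop
vertex 1.144 2.399 -3.232
vertex 1.146 0.923 -2.698
vertex 0.443 2.925 -1.775
endloop
endfacet
facet normal -0.002 0.940 -0.340
outer loop
vertex 0.443 2.925 -1.775
vertex 2.255 2.572 -2.759
vertex 1.144 2.399 -3.232
endloop
endfacet
facet normal 0.413 -0.309 -0.857
outer loop
vertex 1.144 2.399 -3.232
vertex 2.257 1.095 -2.225
vertex 1.146 0.923 -2.698
endloop
endfacet
facet normal 0.413 -0.309 -0.857
outer loop
vertex 2.255 2.572 -2.759
vertex 2.257 1.095 -2.225
vertex 1.144 2.399 -3.232
endloop
endfacet
facet normal -0.787 0.592 0.172
outer loop
vertex -2.671 -2.344 -0.354
vertex -2.974 -2.951 0.35
vertex -2.371 -2.213 0.567
endloop
endfacet
facet normal -0.230 0.971 -0.063
outer loop
vertex -2.671 -2.344 -0.354
vertex -2.371 -2.213 0.567
vertex -1.739 -2.111 -0.172
endloop
endfacet
facet normal -0.042 0.713 -0.700
outer loop
vertex -2.671 -2.344 -0.354
vertex -1.739 -2.111 -0.172
vertex -1.952 -2.786 -0.847
endloop
endfacet
facet normal -0.482 0.174 -0.859
outer loop
vertex -2.671 -2.344 -0.354
vertex -1.952 -2.786 -0.847
vertex -2.715 -3.306 -0.524
endloop
endfacet
facet normal -0.942 0.100 -0.320
outer loop
vertex -2.671 -2.344 -0.354
vertex -2.715 -3.306 -0.524
vertex -2.974 -2.951 0.35
endloop
endfacet
facet normal 0.313 0.867 0.387
outer loop
vertex -1.739 -2.111 -0.172
vertex -2.371 -2.213 0.567
vertex -1.465 -2.574 0.644
endloop
endfacet
facet normal -0.587 0.254 0.769
outer loop
vertex -2.371 -2.213 0.567
vertex -2.974 -2.951 0.35
vertex -2.228 -3.094 0.967
endloop
endfacet
facet normal -0.838 -0.544 -0.027
outer loop
vertex -2.974 -2.951 0.35
vertex -2.715 -3.306 -0.524
vertex -2.441 -3.769 0.292
endloop
endfacet
facet normal -0.092 -0.424 -0.901
outer loop
vertex -2.715 -3.306 -0.524
vertex -1.952 -2.786 -0.847
vertex -1.809 -3.667 -0.447
endloop
endfacet
facet normal 0.619 0.449 -0.644
outer loop
vertex -1.952 -2.786 -0.847
vertex -1.739 -2.111 -0.172
vertex -1.206 -2.929 -0.23
endloop
endfacet
facet normal 0.482 -0.174 0.859
outer loop
vertex -1.509 -3.536 0.474
vertex -1.465 -2.574 0.644
vertex -2.228 -3.094 0.967
endloop
endfacet
facet normal 0.042 -0.713 0.700
outer loop
vertex -1.509 -3.536 0.474
vertex -2.228 -3.094 0.967
vertex -2.441 -3.769 0.292
endloop
endfacet
facet normal 0.230 -0.971 0.063
outer loop
vertex -1.509 -3.536 0.474
vertex -2.441 -3.769 0.292
vertex -1.809 -3.667 -0.447
endloop
endfacet
facet normal 0.787 -0.592 -0.172
outer loop
vertex -1.509 -3.536 0.474
vertex -1.809 -3.667 -0.447
vertex -1.206 -2.929 -0.23
endloop
endfacet
facet normal 0.942 -0.100 0.320
outer loop
vertex -1.509 -3.536 0.474
vertex -1.206 -2.929 -0.23
vertex -1.465 -2.574 0.644
endloop
endfacet
facet normal 0.092 0.424 0.901
outer loop
vertex -2.228 -3.094 0.967
vertex -1.465 -2.574 0.644
vertex -2.371 -2.213 0.567
endloop
endfacet
facet normal -0.619 -0.449 0.644
outer loop
vertex -2.441 -3.769 0.292
vertex -2.228 -3.094 0.967
vertex -2.974 -2.951 0.35
endloop
endfacet
facet normal -0.313 -0.867 -0.387
outer loop
vertex -1.809 -3.667 -0.447
vertex -2.441 -3.769 0.292
vertex -2.715 -3.306 -0.524
endloop
endfacet
facet normal 0.587 -0.254 -0.769
outer loop
vertex -1.206 -2.929 -0.23
vertex -1.809 -3.667 -0.447
vertex -1.952 -2.786 -0.847
endloop
endfacet
facet normal 0.838 0.544 0.027
outer loop
vertex -1.465 -2.574 0.644
vertex -1.206 -2.929 -0.23
vertex -1.739 -2.111 -0.172
endloop
endfacet

endsolid


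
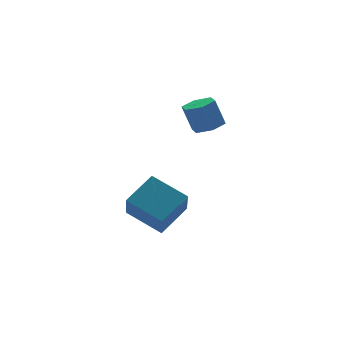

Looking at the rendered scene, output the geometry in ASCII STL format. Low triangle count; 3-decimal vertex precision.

solid 
facet normal 0.220 -0.287 -0.932
outer loop
vertex 2.291 -2.688 2.88
vertex 1.688 -2.129 2.566
vertex 2.519 -1.862 2.68
endloop
endfacet
facet normal 0.941 -0.192 0.280
outer loop
vertex 2.291 -2.688 2.88
vertex 2.519 -1.862 2.68
vertex 1.955 -2.251 4.307
endloop
endfacet
facet normal 0.941 -0.192 0.280
outer loop
vertex 1.955 -2.251 4.307
vertex 2.519 -1.862 2.68
vertex 2.183 -1.425 4.108
endloop
endfacet
facet normal -0.219 0.285 0.933
outer loop
vertex 1.955 -2.251 4.307
vertex 2.183 -1.425 4.108
vertex 1.352 -1.691 3.994
endloop
endfacet
facet normal 0.220 -0.285 -0.933
outer loop
vertex 2.519 -1.862 2.68
vertex 1.688 -2.129 2.566
vertex 1.916 -1.302 2.367
endloop
endfacet
facet normal 0.695 0.717 -0.056
outer loop
vertex 2.519 -1.862 2.68
vertex 1.916 -1.302 2.367
vertex 2.183 -1.425 4.108
endloop
endfacet
facet normal 0.695 0.717 -0.056
outer loop
vertex 2.183 -1.425 4.108
vertex 1.916 -1.302 2.367
vertex 1.58 -0.865 3.794
endloop
endfacet
facet normal -0.220 0.286 0.933
outer loop
vertex 2.183 -1.425 4.108
vertex 1.58 -0.865 3.794
vertex 1.352 -1.691 3.994
endloop
endfacet
facet normal 0.220 -0.285 -0.933
outer loop
vertex 1.916 -1.302 2.367
vertex 1.688 -2.129 2.566
vertex 1.085 -1.569 2.253
endloop
endfacet
facet normal -0.246 0.909 -0.336
outer loop
vertex 1.916 -1.302 2.367
vertex 1.085 -1.569 2.253
vertex 1.58 -0.865 3.794
endloop
endfacet
facet normal -0.246 0.909 -0.336
outer loop
vertex 1.58 -0.865 3.794
vertex 1.085 -1.569 2.253
vertex 0.749 -1.132 3.68
endloop
endfacet
facet normal -0.220 0.287 0.932
outer loop
vertex 1.58 -0.865 3.794
vertex 0.749 -1.132 3.68
vertex 1.352 -1.691 3.994
endloop
endfacet
facet normal 0.219 -0.285 -0.933
outer loop
vertex 1.085 -1.569 2.253
vertex 1.688 -2.129 2.566
vertex 0.857 -2.395 2.452
endloop
endfacet
facet normal -0.941 0.192 -0.280
outer loop
vertex 1.085 -1.569 2.253
vertex 0.857 -2.395 2.452
vertex 0.749 -1.132 3.68
endloop
endfacet
facet normal -0.941 0.192 -0.280
outer loop
vertex 0.749 -1.132 3.68
vertex 0.857 -2.395 2.452
vertex 0.521 -1.958 3.88
endloop
endfacet
facet normal -0.220 0.287 0.932
outer loop
vertex 0.749 -1.132 3.68
vertex 0.521 -1.958 3.88
vertex 1.352 -1.691 3.994
endloop
endfacet
facet normal 0.220 -0.286 -0.933
outer loop
vertex 0.857 -2.395 2.452
vertex 1.688 -2.129 2.566
vertex 1.46 -2.955 2.766
endloop
endfacet
facet normal -0.695 -0.717 0.056
outer loop
vertex 0.857 -2.395 2.452
vertex 1.46 -2.955 2.766
vertex 0.521 -1.958 3.88
endloop
endfacet
facet normal -0.695 -0.717 0.056
outer loop
vertex 0.521 -1.958 3.88
vertex 1.46 -2.955 2.766
vertex 1.124 -2.518 4.193
endloop
endfacet
facet normal -0.220 0.285 0.933
outer loop
vertex 0.521 -1.958 3.88
vertex 1.124 -2.518 4.193
vertex 1.352 -1.691 3.994
endloop
endfacet
facet normal 0.220 -0.287 -0.932
outer loop
vertex 1.46 -2.955 2.766
vertex 1.688 -2.129 2.566
vertex 2.291 -2.688 2.88
endloop
endfacet
facet normal 0.246 -0.909 0.336
outer loop
vertex 1.46 -2.955 2.766
vertex 2.291 -2.688 2.88
vertex 1.124 -2.518 4.193
endloop
endfacet
facet normal 0.246 -0.909 0.336
outer loop
vertex 1.124 -2.518 4.193
vertex 2.291 -2.688 2.88
vertex 1.955 -2.251 4.307
endloop
endfacet
facet normal -0.220 0.285 0.933
outer loop
vertex 1.124 -2.518 4.193
vertex 1.955 -2.251 4.307
vertex 1.352 -1.691 3.994
endloop
endfacet
facet normal -0.482 0.787 0.386
outer loop
vertex -1.142 -1.669 -0.335
vertex -0.611 -0.577 -1.899
vertex -2.81 -2.224 -1.288
endloop
endfacet
facet normal -0.268 -0.551 0.790
outer loop
vertex -1.769 -3.923 -2.121
vertex -1.142 -1.669 -0.335
vertex -2.81 -2.224 -1.288
endloop
endfacet
facet normal -0.482 0.787 0.386
outer loop
vertex -2.81 -2.224 -1.288
vertex -0.611 -0.577 -1.899
vertex -2.28 -1.132 -2.852
endloop
endfacet
facet normal -0.834 -0.278 -0.476
outer loop
vertex -2.28 -1.132 -2.852
vertex -1.769 -3.923 -2.121
vertex -2.81 -2.224 -1.288
endloop
endfacet
facet normal 0.834 0.277 0.477
outer loop
vertex -1.142 -1.669 -0.335
vertex 0.43 -2.276 -2.732
vertex -0.611 -0.577 -1.899
endloop
endfacet
facet normal -0.268 -0.552 0.790
outer loop
vertex -0.1 -3.368 -1.168
vertex -1.142 -1.669 -0.335
vertex -1.769 -3.923 -2.121
endloop
endfacet
facet normal 0.834 0.278 0.477
outer loop
vertex -0.1 -3.368 -1.168
vertex 0.43 -2.276 -2.732
vertex -1.142 -1.669 -0.335
endloop
endfacet
facet normal 0.268 0.551 -0.790
outer loop
vertex -0.611 -0.577 -1.899
vertex 0.43 -2.276 -2.732
vertex -2.28 -1.132 -2.852
endloop
endfacet
facet normal -0.834 -0.278 -0.477
outer loop
vertex -1.238 -2.831 -3.685
vertex -1.769 -3.923 -2.121
vertex -2.28 -1.132 -2.852
endloop
endfacet
facet normal 0.268 0.552 -0.790
outer loop
vertex -2.28 -1.132 -2.852
vertex 0.43 -2.276 -2.732
vertex -1.238 -2.831 -3.685
endloop
endfacet
facet normal 0.482 -0.787 -0.386
outer loop
vertex -1.238 -2.831 -3.685
vertex -0.1 -3.368 -1.168
vertex -1.769 -3.923 -2.121
endloop
endfacet
facet normal 0.482 -0.787 -0.386
outer loop
vertex 0.43 -2.276 -2.732
vertex -0.1 -3.368 -1.168
vertex -1.238 -2.831 -3.685
endloop
endfacet

endsolid


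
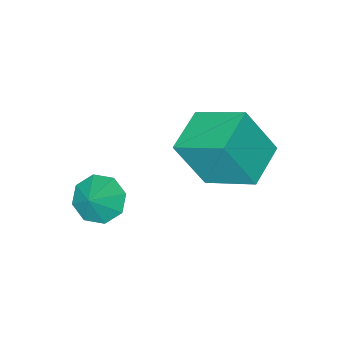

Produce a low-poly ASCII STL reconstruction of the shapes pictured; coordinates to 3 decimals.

solid 
facet normal -0.645 -0.324 -0.692
outer loop
vertex -0.51 0.224 -4.181
vertex -1.115 0.186 -3.6
vertex -0.839 0.774 -4.132
endloop
endfacet
facet normal 0.843 0.517 -0.147
outer loop
vertex -0.51 0.224 -4.181
vertex -0.839 0.774 -4.132
vertex -0.465 0.514 -2.9
endloop
endfacet
facet normal -0.645 -0.324 -0.692
outer loop
vertex -0.839 0.774 -4.132
vertex -1.115 0.186 -3.6
vertex -1.33 0.98 -3.771
endloop
endfacet
facet normal 0.424 0.903 0.062
outer loop
vertex -0.839 0.774 -4.132
vertex -1.33 0.98 -3.771
vertex -0.465 0.514 -2.9
endloop
endfacet
facet normal -0.644 -0.324 -0.693
outer loop
vertex -1.33 0.98 -3.771
vertex -1.115 0.186 -3.6
vertex -1.695 0.72 -3.31
endloop
endfacet
facet normal -0.014 0.876 0.483
outer loop
vertex -1.33 0.98 -3.771
vertex -1.695 0.72 -3.31
vertex -0.465 0.514 -2.9
endloop
endfacet
facet normal -0.644 -0.323 -0.693
outer loop
vertex -1.695 0.72 -3.31
vertex -1.115 0.186 -3.6
vertex -1.721 0.148 -3.019
endloop
endfacet
facet normal -0.213 0.451 0.867
outer loop
vertex -1.695 0.72 -3.31
vertex -1.721 0.148 -3.019
vertex -0.465 0.514 -2.9
endloop
endfacet
facet normal -0.644 -0.326 -0.693
outer loop
vertex -1.721 0.148 -3.019
vertex -1.115 0.186 -3.6
vertex -1.391 -0.402 -3.067
endloop
endfacet
facet normal -0.058 -0.122 0.991
outer loop
vertex -1.721 0.148 -3.019
vertex -1.391 -0.402 -3.067
vertex -0.465 0.514 -2.9
endloop
endfacet
facet normal -0.645 -0.324 -0.692
outer loop
vertex -1.391 -0.402 -3.067
vertex -1.115 0.186 -3.6
vertex -0.901 -0.607 -3.428
endloop
endfacet
facet normal 0.362 -0.509 0.781
outer loop
vertex -1.391 -0.402 -3.067
vertex -0.901 -0.607 -3.428
vertex -0.465 0.514 -2.9
endloop
endfacet
facet normal -0.644 -0.324 -0.693
outer loop
vertex -0.901 -0.607 -3.428
vertex -1.115 0.186 -3.6
vertex -0.535 -0.348 -3.889
endloop
endfacet
facet normal 0.798 -0.481 0.363
outer loop
vertex -0.901 -0.607 -3.428
vertex -0.535 -0.348 -3.889
vertex -0.465 0.514 -2.9
endloop
endfacet
facet normal -0.644 -0.325 -0.692
outer loop
vertex -0.535 -0.348 -3.889
vertex -1.115 0.186 -3.6
vertex -0.51 0.224 -4.181
endloop
endfacet
facet normal 0.998 -0.055 -0.023
outer loop
vertex -0.535 -0.348 -3.889
vertex -0.51 0.224 -4.181
vertex -0.465 0.514 -2.9
endloop
endfacet
facet normal -0.332 0.377 -0.864
outer loop
vertex -4.917 3.56 -1.005
vertex -3.555 4.153 -1.27
vertex -4.414 2.017 -1.872
endloop
endfacet
facet normal -0.903 -0.393 0.176
outer loop
vertex -3.805 1.327 -0.29
vertex -4.917 3.56 -1.005
vertex -4.414 2.017 -1.872
endloop
endfacet
facet normal -0.332 0.377 -0.864
outer loop
vertex -4.414 2.017 -1.872
vertex -3.555 4.153 -1.27
vertex -3.051 2.61 -2.137
endloop
endfacet
facet normal 0.273 -0.839 -0.471
outer loop
vertex -3.051 2.61 -2.137
vertex -3.805 1.327 -0.29
vertex -4.414 2.017 -1.872
endloop
endfacet
facet normal -0.273 0.839 0.471
outer loop
vertex -4.917 3.56 -1.005
vertex -2.946 3.463 0.312
vertex -3.555 4.153 -1.27
endloop
endfacet
facet normal -0.903 -0.393 0.175
outer loop
vertex -4.309 2.87 0.577
vertex -4.917 3.56 -1.005
vertex -3.805 1.327 -0.29
endloop
endfacet
facet normal -0.273 0.839 0.471
outer loop
vertex -4.309 2.87 0.577
vertex -2.946 3.463 0.312
vertex -4.917 3.56 -1.005
endloop
endfacet
facet normal 0.902 0.393 -0.176
outer loop
vertex -3.555 4.153 -1.27
vertex -2.946 3.463 0.312
vertex -3.051 2.61 -2.137
endloop
endfacet
facet normal 0.274 -0.839 -0.471
outer loop
vertex -2.443 1.92 -0.555
vertex -3.805 1.327 -0.29
vertex -3.051 2.61 -2.137
endloop
endfacet
facet normal 0.903 0.393 -0.176
outer loop
vertex -3.051 2.61 -2.137
vertex -2.946 3.463 0.312
vertex -2.443 1.92 -0.555
endloop
endfacet
facet normal 0.332 -0.377 0.864
outer loop
vertex -2.443 1.92 -0.555
vertex -4.309 2.87 0.577
vertex -3.805 1.327 -0.29
endloop
endfacet
facet normal 0.332 -0.377 0.864
outer loop
vertex -2.946 3.463 0.312
vertex -4.309 2.87 0.577
vertex -2.443 1.92 -0.555
endloop
endfacet

endsolid


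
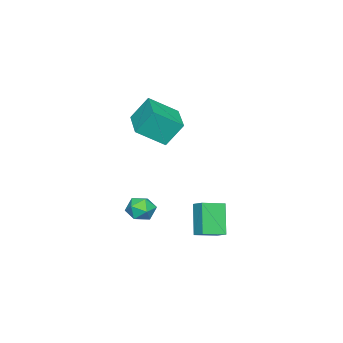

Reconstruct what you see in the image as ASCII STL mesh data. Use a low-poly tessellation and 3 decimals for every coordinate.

solid 
facet normal -0.464 -0.272 0.843
outer loop
vertex 3.201 1.974 0.568
vertex 2.204 2.695 0.252
vertex 2.856 1.321 0.167
endloop
endfacet
facet normal 0.785 -0.568 0.249
outer loop
vertex 3.716 1.825 -1.392
vertex 3.201 1.974 0.568
vertex 2.856 1.321 0.167
endloop
endfacet
facet normal -0.465 -0.273 0.842
outer loop
vertex 2.856 1.321 0.167
vertex 2.204 2.695 0.252
vertex 1.86 2.042 -0.149
endloop
endfacet
facet normal -0.411 -0.777 -0.478
outer loop
vertex 1.86 2.042 -0.149
vertex 3.716 1.825 -1.392
vertex 2.856 1.321 0.167
endloop
endfacet
facet normal 0.410 0.777 0.478
outer loop
vertex 3.201 1.974 0.568
vertex 3.064 3.199 -1.307
vertex 2.204 2.695 0.252
endloop
endfacet
facet normal 0.785 -0.567 0.249
outer loop
vertex 4.06 2.478 -0.991
vertex 3.201 1.974 0.568
vertex 3.716 1.825 -1.392
endloop
endfacet
facet normal 0.411 0.777 0.477
outer loop
vertex 4.06 2.478 -0.991
vertex 3.064 3.199 -1.307
vertex 3.201 1.974 0.568
endloop
endfacet
facet normal -0.785 0.567 -0.250
outer loop
vertex 2.204 2.695 0.252
vertex 3.064 3.199 -1.307
vertex 1.86 2.042 -0.149
endloop
endfacet
facet normal -0.411 -0.777 -0.477
outer loop
vertex 2.719 2.546 -1.708
vertex 3.716 1.825 -1.392
vertex 1.86 2.042 -0.149
endloop
endfacet
facet normal -0.785 0.568 -0.249
outer loop
vertex 1.86 2.042 -0.149
vertex 3.064 3.199 -1.307
vertex 2.719 2.546 -1.708
endloop
endfacet
facet normal 0.464 0.273 -0.843
outer loop
vertex 2.719 2.546 -1.708
vertex 4.06 2.478 -0.991
vertex 3.716 1.825 -1.392
endloop
endfacet
facet normal 0.464 0.272 -0.843
outer loop
vertex 3.064 3.199 -1.307
vertex 4.06 2.478 -0.991
vertex 2.719 2.546 -1.708
endloop
endfacet
facet normal -0.801 -0.597 0.047
outer loop
vertex -2.542 -4.199 4.0
vertex -3.501 -2.993 2.959
vertex -2.05 -4.965 2.66
endloop
endfacet
facet normal 0.515 -0.649 0.560
outer loop
vertex -0.359 -3.707 2.561
vertex -2.542 -4.199 4.0
vertex -2.05 -4.965 2.66
endloop
endfacet
facet normal -0.801 -0.597 0.047
outer loop
vertex -2.05 -4.965 2.66
vertex -3.501 -2.993 2.959
vertex -3.009 -3.759 1.619
endloop
endfacet
facet normal 0.303 -0.473 -0.827
outer loop
vertex -3.009 -3.759 1.619
vertex -0.359 -3.707 2.561
vertex -2.05 -4.965 2.66
endloop
endfacet
facet normal -0.303 0.473 0.827
outer loop
vertex -2.542 -4.199 4.0
vertex -1.81 -1.735 2.86
vertex -3.501 -2.993 2.959
endloop
endfacet
facet normal 0.515 -0.649 0.560
outer loop
vertex -0.851 -2.941 3.901
vertex -2.542 -4.199 4.0
vertex -0.359 -3.707 2.561
endloop
endfacet
facet normal -0.303 0.473 0.827
outer loop
vertex -0.851 -2.941 3.901
vertex -1.81 -1.735 2.86
vertex -2.542 -4.199 4.0
endloop
endfacet
facet normal -0.515 0.649 -0.560
outer loop
vertex -3.501 -2.993 2.959
vertex -1.81 -1.735 2.86
vertex -3.009 -3.759 1.619
endloop
endfacet
facet normal 0.303 -0.473 -0.827
outer loop
vertex -1.318 -2.501 1.52
vertex -0.359 -3.707 2.561
vertex -3.009 -3.759 1.619
endloop
endfacet
facet normal -0.515 0.649 -0.560
outer loop
vertex -3.009 -3.759 1.619
vertex -1.81 -1.735 2.86
vertex -1.318 -2.501 1.52
endloop
endfacet
facet normal 0.801 0.597 -0.047
outer loop
vertex -1.318 -2.501 1.52
vertex -0.851 -2.941 3.901
vertex -0.359 -3.707 2.561
endloop
endfacet
facet normal 0.801 0.597 -0.047
outer loop
vertex -1.81 -1.735 2.86
vertex -0.851 -2.941 3.901
vertex -1.318 -2.501 1.52
endloop
endfacet
facet normal 0.072 0.833 0.549
outer loop
vertex 3.571 -0.241 -0.111
vertex 3.915 -0.665 0.487
vertex 4.376 -0.327 -0.086
endloop
endfacet
facet normal 0.110 0.983 -0.146
outer loop
vertex 3.571 -0.241 -0.111
vertex 4.376 -0.327 -0.086
vertex 3.984 -0.388 -0.792
endloop
endfacet
facet normal -0.487 0.744 -0.456
outer loop
vertex 3.571 -0.241 -0.111
vertex 3.984 -0.388 -0.792
vertex 3.28 -0.765 -0.655
endloop
endfacet
facet normal -0.894 0.446 0.049
outer loop
vertex 3.571 -0.241 -0.111
vertex 3.28 -0.765 -0.655
vertex 3.238 -0.936 0.135
endloop
endfacet
facet normal -0.549 0.500 0.670
outer loop
vertex 3.571 -0.241 -0.111
vertex 3.238 -0.936 0.135
vertex 3.915 -0.665 0.487
endloop
endfacet
facet normal 0.661 0.622 -0.421
outer loop
vertex 3.984 -0.388 -0.792
vertex 4.376 -0.327 -0.086
vertex 4.582 -0.904 -0.615
endloop
endfacet
facet normal 0.600 0.378 0.705
outer loop
vertex 4.376 -0.327 -0.086
vertex 3.915 -0.665 0.487
vertex 4.54 -1.075 0.175
endloop
endfacet
facet normal -0.404 -0.160 0.901
outer loop
vertex 3.915 -0.665 0.487
vertex 3.238 -0.936 0.135
vertex 3.836 -1.452 0.312
endloop
endfacet
facet normal -0.963 -0.248 -0.105
outer loop
vertex 3.238 -0.936 0.135
vertex 3.28 -0.765 -0.655
vertex 3.444 -1.513 -0.394
endloop
endfacet
facet normal -0.306 0.236 -0.922
outer loop
vertex 3.28 -0.765 -0.655
vertex 3.984 -0.388 -0.792
vertex 3.905 -1.175 -0.967
endloop
endfacet
facet normal 0.894 -0.446 -0.049
outer loop
vertex 4.249 -1.599 -0.369
vertex 4.582 -0.904 -0.615
vertex 4.54 -1.075 0.175
endloop
endfacet
facet normal 0.487 -0.744 0.456
outer loop
vertex 4.249 -1.599 -0.369
vertex 4.54 -1.075 0.175
vertex 3.836 -1.452 0.312
endloop
endfacet
facet normal -0.110 -0.983 0.146
outer loop
vertex 4.249 -1.599 -0.369
vertex 3.836 -1.452 0.312
vertex 3.444 -1.513 -0.394
endloop
endfacet
facet normal -0.072 -0.833 -0.549
outer loop
vertex 4.249 -1.599 -0.369
vertex 3.444 -1.513 -0.394
vertex 3.905 -1.175 -0.967
endloop
endfacet
facet normal 0.549 -0.500 -0.670
outer loop
vertex 4.249 -1.599 -0.369
vertex 3.905 -1.175 -0.967
vertex 4.582 -0.904 -0.615
endloop
endfacet
facet normal 0.963 0.248 0.105
outer loop
vertex 4.54 -1.075 0.175
vertex 4.582 -0.904 -0.615
vertex 4.376 -0.327 -0.086
endloop
endfacet
facet normal 0.306 -0.236 0.922
outer loop
vertex 3.836 -1.452 0.312
vertex 4.54 -1.075 0.175
vertex 3.915 -0.665 0.487
endloop
endfacet
facet normal -0.661 -0.622 0.421
outer loop
vertex 3.444 -1.513 -0.394
vertex 3.836 -1.452 0.312
vertex 3.238 -0.936 0.135
endloop
endfacet
facet normal -0.600 -0.378 -0.705
outer loop
vertex 3.905 -1.175 -0.967
vertex 3.444 -1.513 -0.394
vertex 3.28 -0.765 -0.655
endloop
endfacet
facet normal 0.404 0.160 -0.901
outer loop
vertex 4.582 -0.904 -0.615
vertex 3.905 -1.175 -0.967
vertex 3.984 -0.388 -0.792
endloop
endfacet

endsolid
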